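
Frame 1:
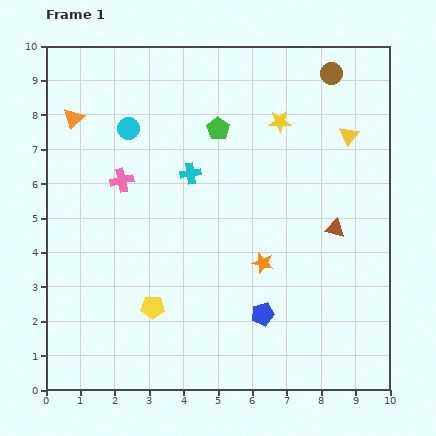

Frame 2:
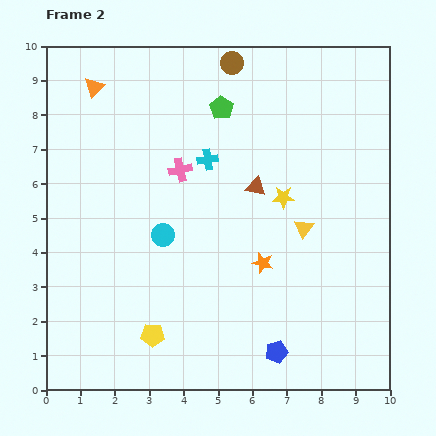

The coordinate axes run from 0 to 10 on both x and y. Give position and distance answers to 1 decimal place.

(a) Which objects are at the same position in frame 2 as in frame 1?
the orange star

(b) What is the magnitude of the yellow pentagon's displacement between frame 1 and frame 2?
0.8

The yellow pentagon moved from (3.1, 2.4) to (3.1, 1.6), a distance of √(0.0² + 0.8²) ≈ 0.8.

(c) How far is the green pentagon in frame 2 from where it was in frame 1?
0.6

The green pentagon moved from (5.0, 7.6) to (5.1, 8.2), a distance of √(0.1² + 0.6²) ≈ 0.6.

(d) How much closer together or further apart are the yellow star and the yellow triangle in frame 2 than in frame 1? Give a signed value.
-0.9

Distance in frame 1: 2.0. Distance in frame 2: 1.1.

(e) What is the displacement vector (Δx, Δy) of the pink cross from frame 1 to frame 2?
(1.7, 0.3)

The pink cross was at (2.2, 6.1) in frame 1 and (3.9, 6.4) in frame 2.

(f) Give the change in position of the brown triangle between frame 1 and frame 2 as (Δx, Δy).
(-2.3, 1.2)

The brown triangle was at (8.4, 4.7) in frame 1 and (6.1, 5.9) in frame 2.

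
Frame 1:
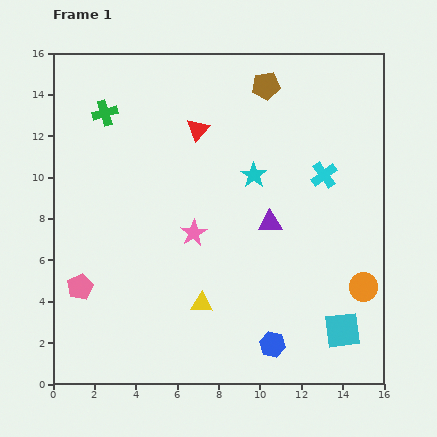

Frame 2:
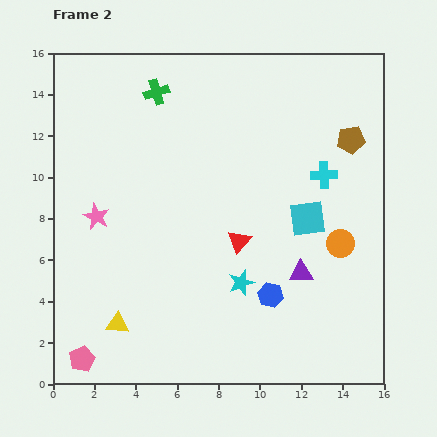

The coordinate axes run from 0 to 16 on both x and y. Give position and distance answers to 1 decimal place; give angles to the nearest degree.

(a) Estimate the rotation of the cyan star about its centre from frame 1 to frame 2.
18° clockwise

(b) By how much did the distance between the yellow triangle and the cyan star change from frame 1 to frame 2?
-0.4

Distance in frame 1: 6.7. Distance in frame 2: 6.3.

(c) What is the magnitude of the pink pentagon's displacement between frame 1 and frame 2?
3.5

The pink pentagon moved from (1.3, 4.7) to (1.4, 1.2), a distance of √(0.1² + 3.5²) ≈ 3.5.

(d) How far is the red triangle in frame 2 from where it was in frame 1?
5.8

The red triangle moved from (7.0, 12.3) to (9.0, 6.9), a distance of √(2.0² + 5.4²) ≈ 5.8.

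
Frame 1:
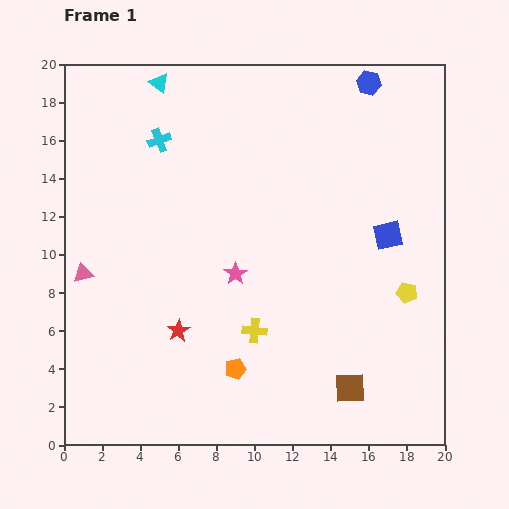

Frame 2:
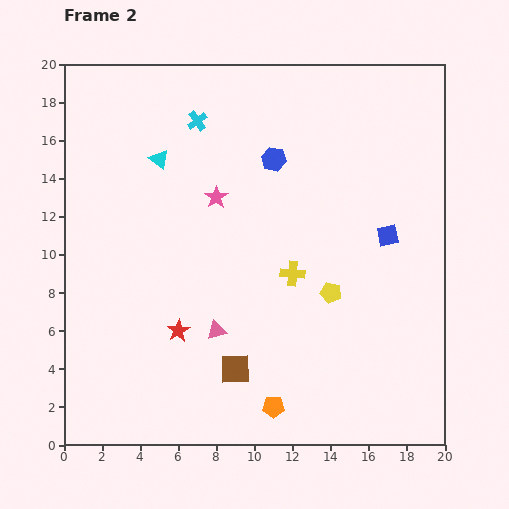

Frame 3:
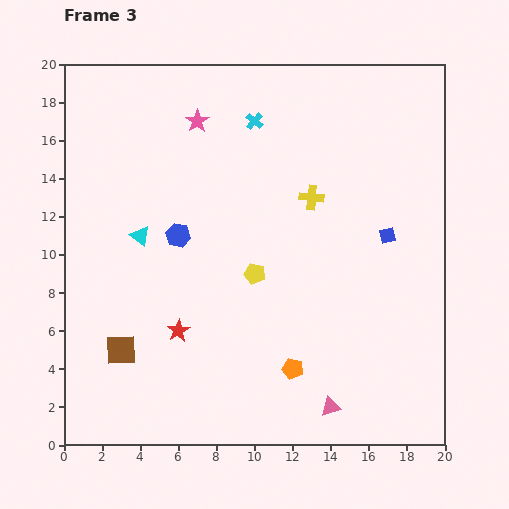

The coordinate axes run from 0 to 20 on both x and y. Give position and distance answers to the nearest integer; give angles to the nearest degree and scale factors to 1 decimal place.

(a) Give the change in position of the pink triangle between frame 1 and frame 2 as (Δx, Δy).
(7, -3)

The pink triangle was at (1, 9) in frame 1 and (8, 6) in frame 2.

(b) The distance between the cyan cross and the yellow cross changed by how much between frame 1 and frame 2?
-2

Distance in frame 1: 11. Distance in frame 2: 9.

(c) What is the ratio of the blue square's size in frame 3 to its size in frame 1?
0.6×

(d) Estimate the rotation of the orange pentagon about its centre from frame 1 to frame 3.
30° clockwise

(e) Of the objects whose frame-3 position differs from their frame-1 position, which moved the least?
the orange pentagon

(moved 3)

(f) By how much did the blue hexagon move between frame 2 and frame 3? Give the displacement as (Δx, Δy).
(-5, -4)

The blue hexagon was at (11, 15) in frame 2 and (6, 11) in frame 3.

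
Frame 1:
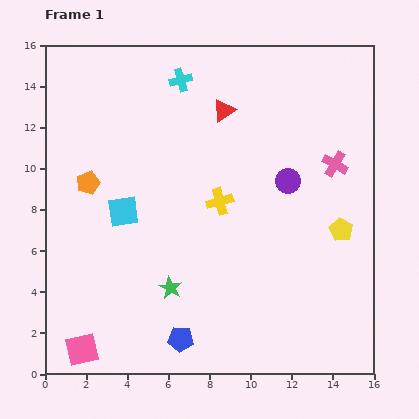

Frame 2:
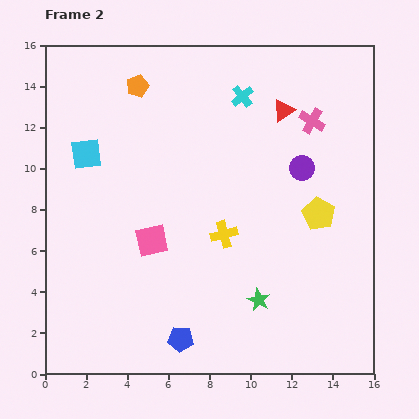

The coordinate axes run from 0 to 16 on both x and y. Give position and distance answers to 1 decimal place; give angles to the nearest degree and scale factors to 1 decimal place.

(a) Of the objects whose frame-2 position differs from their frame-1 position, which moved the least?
the purple circle

(moved 0.9)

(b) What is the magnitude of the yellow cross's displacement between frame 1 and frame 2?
1.6

The yellow cross moved from (8.5, 8.4) to (8.7, 6.8), a distance of √(0.2² + 1.6²) ≈ 1.6.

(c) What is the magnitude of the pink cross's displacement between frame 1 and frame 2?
2.4

The pink cross moved from (14.1, 10.2) to (13.0, 12.3), a distance of √(1.1² + 2.1²) ≈ 2.4.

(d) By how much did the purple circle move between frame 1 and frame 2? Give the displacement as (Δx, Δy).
(0.7, 0.6)

The purple circle was at (11.8, 9.4) in frame 1 and (12.5, 10.0) in frame 2.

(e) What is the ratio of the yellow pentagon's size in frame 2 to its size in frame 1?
1.4×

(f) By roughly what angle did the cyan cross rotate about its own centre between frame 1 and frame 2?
23° counter-clockwise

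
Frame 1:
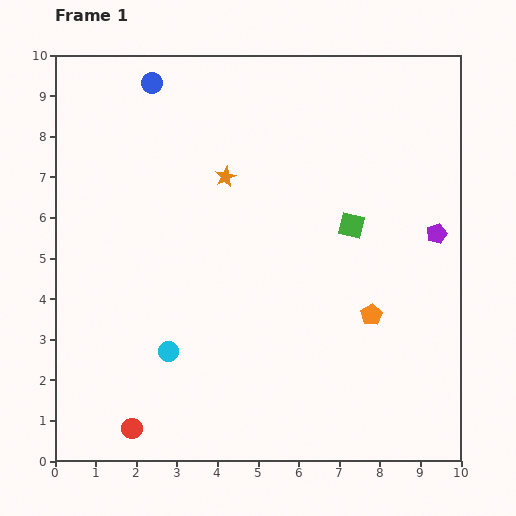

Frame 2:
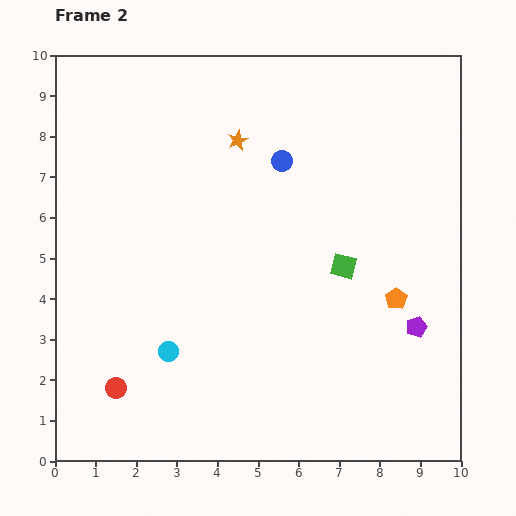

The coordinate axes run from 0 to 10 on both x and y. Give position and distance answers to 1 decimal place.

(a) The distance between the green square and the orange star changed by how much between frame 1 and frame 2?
+0.7

Distance in frame 1: 3.3. Distance in frame 2: 4.0.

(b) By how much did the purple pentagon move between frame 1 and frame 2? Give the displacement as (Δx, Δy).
(-0.5, -2.3)

The purple pentagon was at (9.4, 5.6) in frame 1 and (8.9, 3.3) in frame 2.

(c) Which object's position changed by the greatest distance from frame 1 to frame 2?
the blue circle

(moved 3.7; next 2.4)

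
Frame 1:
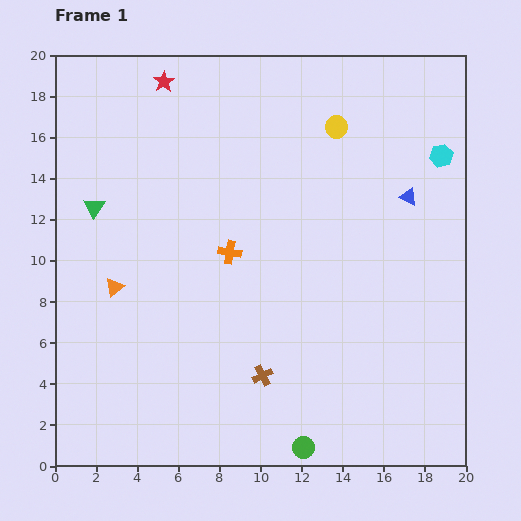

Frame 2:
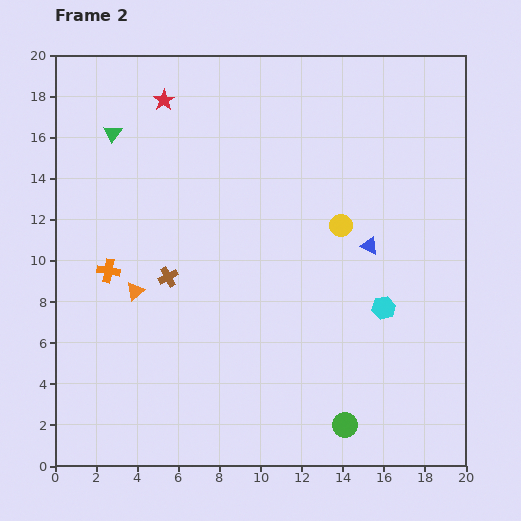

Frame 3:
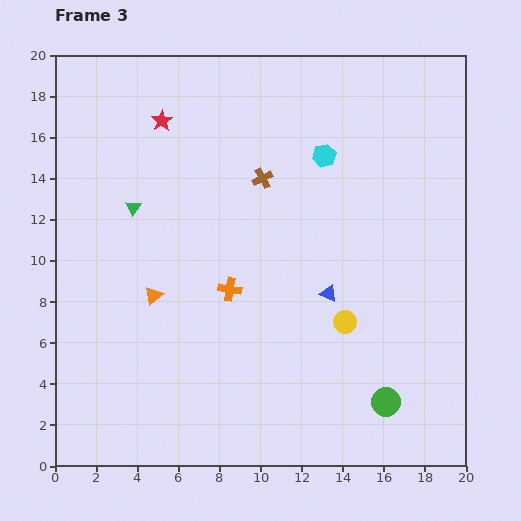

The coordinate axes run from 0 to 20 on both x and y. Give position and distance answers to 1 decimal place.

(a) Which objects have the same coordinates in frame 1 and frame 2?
none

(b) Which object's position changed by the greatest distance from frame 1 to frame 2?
the cyan hexagon

(moved 7.9; next 6.6)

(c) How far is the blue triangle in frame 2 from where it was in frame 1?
3.1

The blue triangle moved from (17.2, 13.1) to (15.3, 10.7), a distance of √(1.9² + 2.4²) ≈ 3.1.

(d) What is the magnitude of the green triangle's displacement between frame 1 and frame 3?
1.9

The green triangle moved from (1.9, 12.6) to (3.8, 12.6), a distance of √(1.9² + 0.0²) ≈ 1.9.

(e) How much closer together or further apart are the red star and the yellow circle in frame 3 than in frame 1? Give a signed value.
+4.5

Distance in frame 1: 8.7. Distance in frame 3: 13.2.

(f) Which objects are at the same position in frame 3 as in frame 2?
none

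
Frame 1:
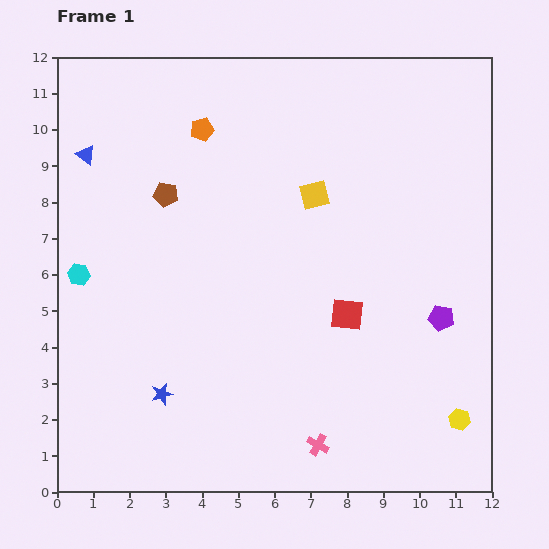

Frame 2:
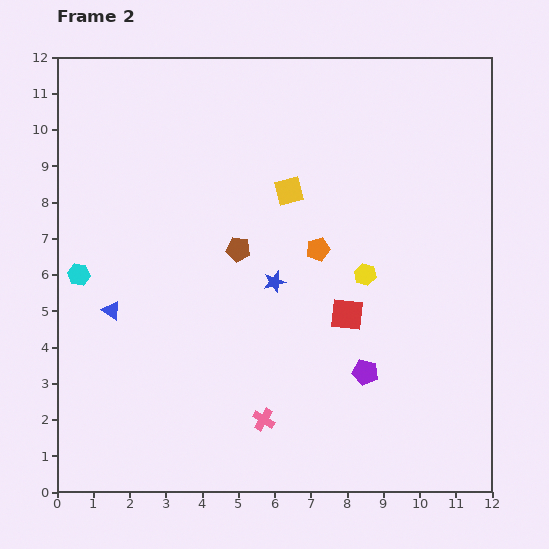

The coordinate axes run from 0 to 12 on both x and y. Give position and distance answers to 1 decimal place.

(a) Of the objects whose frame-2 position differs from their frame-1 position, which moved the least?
the yellow square

(moved 0.7)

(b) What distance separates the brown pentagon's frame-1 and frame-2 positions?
2.5

The brown pentagon moved from (3.0, 8.2) to (5.0, 6.7), a distance of √(2.0² + 1.5²) ≈ 2.5.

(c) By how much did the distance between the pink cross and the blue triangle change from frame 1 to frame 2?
-5.0

Distance in frame 1: 10.2. Distance in frame 2: 5.2.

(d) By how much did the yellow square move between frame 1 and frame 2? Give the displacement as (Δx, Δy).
(-0.7, 0.1)

The yellow square was at (7.1, 8.2) in frame 1 and (6.4, 8.3) in frame 2.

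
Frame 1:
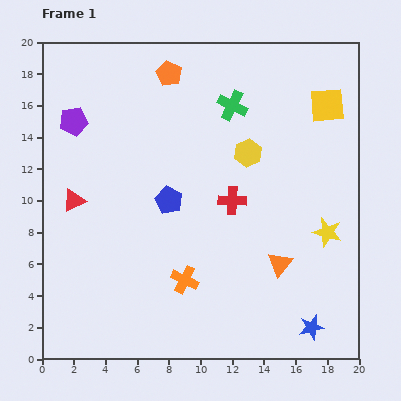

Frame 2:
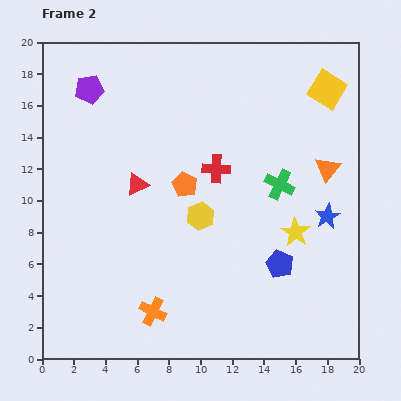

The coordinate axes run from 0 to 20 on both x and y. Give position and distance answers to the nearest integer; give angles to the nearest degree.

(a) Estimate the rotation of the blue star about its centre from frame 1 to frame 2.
16° counter-clockwise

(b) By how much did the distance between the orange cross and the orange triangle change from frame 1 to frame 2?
+8

Distance in frame 1: 6. Distance in frame 2: 14.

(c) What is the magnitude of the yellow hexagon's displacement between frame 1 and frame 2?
5

The yellow hexagon moved from (13, 13) to (10, 9), a distance of √(3² + 4²) ≈ 5.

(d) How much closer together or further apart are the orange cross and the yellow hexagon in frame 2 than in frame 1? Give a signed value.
-2

Distance in frame 1: 9. Distance in frame 2: 7.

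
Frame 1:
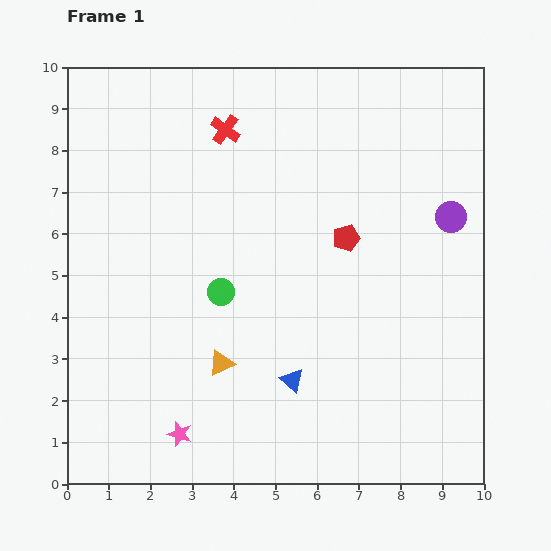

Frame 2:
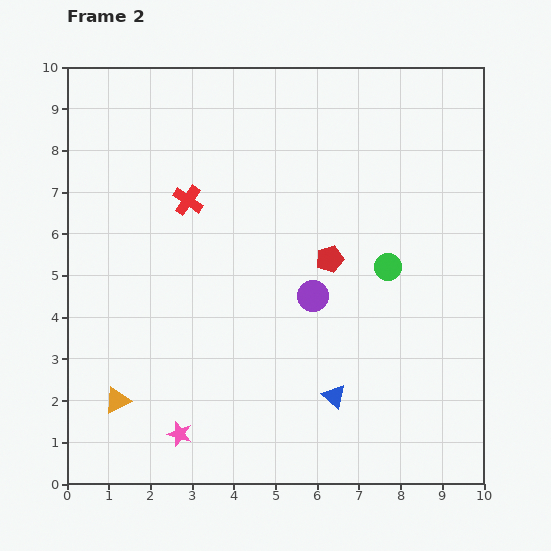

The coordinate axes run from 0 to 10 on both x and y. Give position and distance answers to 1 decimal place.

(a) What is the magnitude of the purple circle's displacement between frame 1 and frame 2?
3.8

The purple circle moved from (9.2, 6.4) to (5.9, 4.5), a distance of √(3.3² + 1.9²) ≈ 3.8.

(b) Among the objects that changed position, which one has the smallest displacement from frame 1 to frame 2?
the red pentagon

(moved 0.6)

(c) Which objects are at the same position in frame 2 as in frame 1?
the pink star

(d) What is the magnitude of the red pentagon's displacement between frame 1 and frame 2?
0.6

The red pentagon moved from (6.7, 5.9) to (6.3, 5.4), a distance of √(0.4² + 0.5²) ≈ 0.6.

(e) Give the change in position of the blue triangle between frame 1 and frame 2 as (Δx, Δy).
(1.0, -0.4)

The blue triangle was at (5.4, 2.5) in frame 1 and (6.4, 2.1) in frame 2.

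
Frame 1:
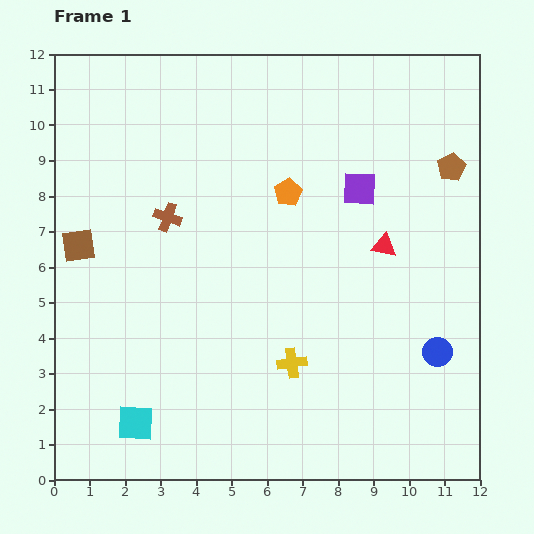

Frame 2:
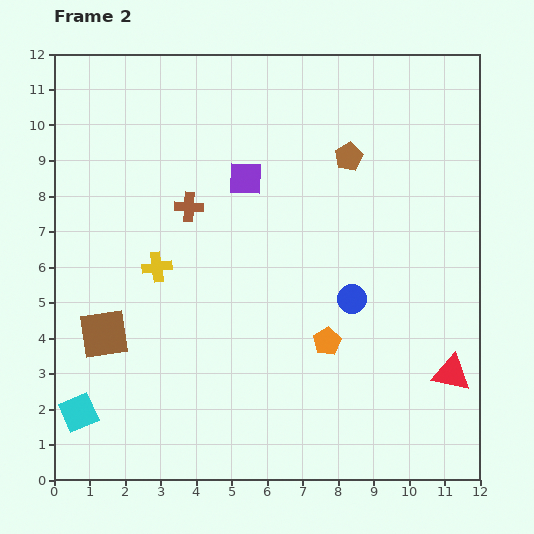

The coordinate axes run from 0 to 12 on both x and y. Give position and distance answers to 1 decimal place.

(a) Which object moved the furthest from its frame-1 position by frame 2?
the yellow cross

(moved 4.7; next 4.3)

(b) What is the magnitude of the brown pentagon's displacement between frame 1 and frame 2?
2.9

The brown pentagon moved from (11.2, 8.8) to (8.3, 9.1), a distance of √(2.9² + 0.3²) ≈ 2.9.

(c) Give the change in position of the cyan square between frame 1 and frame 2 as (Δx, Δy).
(-1.6, 0.3)

The cyan square was at (2.3, 1.6) in frame 1 and (0.7, 1.9) in frame 2.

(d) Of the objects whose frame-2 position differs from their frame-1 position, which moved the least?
the brown cross

(moved 0.7)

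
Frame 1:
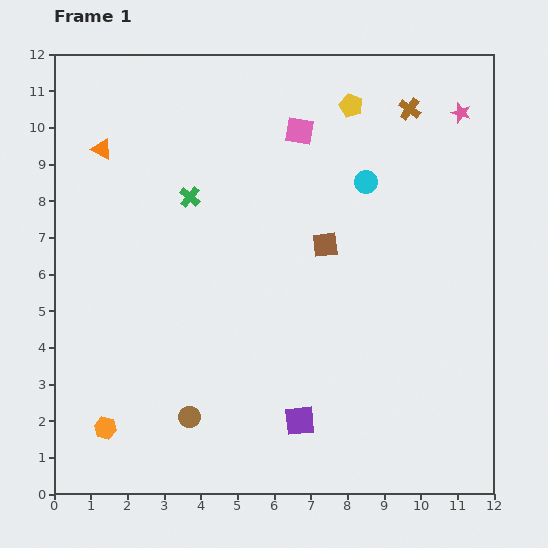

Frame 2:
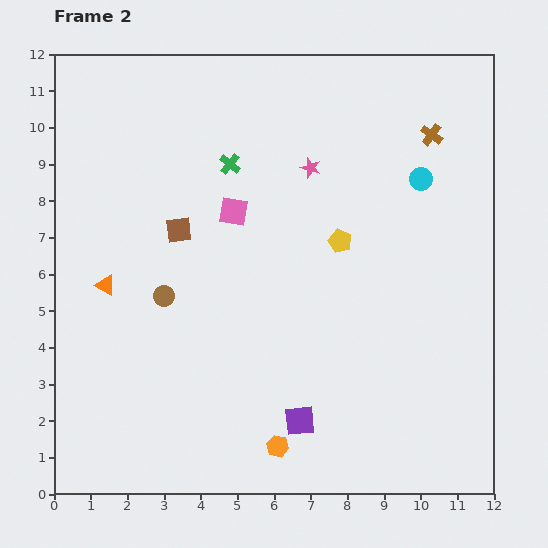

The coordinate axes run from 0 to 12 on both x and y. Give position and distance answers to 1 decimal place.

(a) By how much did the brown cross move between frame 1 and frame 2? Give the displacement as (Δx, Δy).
(0.6, -0.7)

The brown cross was at (9.7, 10.5) in frame 1 and (10.3, 9.8) in frame 2.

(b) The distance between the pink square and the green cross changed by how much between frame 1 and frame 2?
-2.2

Distance in frame 1: 3.5. Distance in frame 2: 1.3.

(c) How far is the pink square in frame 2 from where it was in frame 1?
2.8

The pink square moved from (6.7, 9.9) to (4.9, 7.7), a distance of √(1.8² + 2.2²) ≈ 2.8.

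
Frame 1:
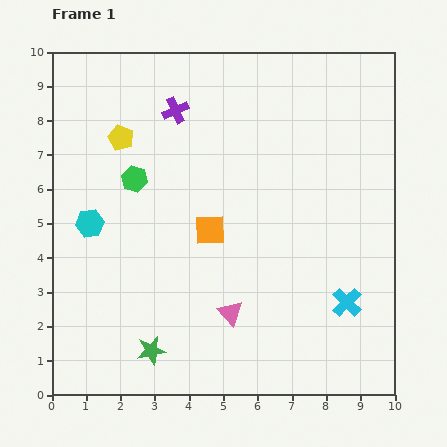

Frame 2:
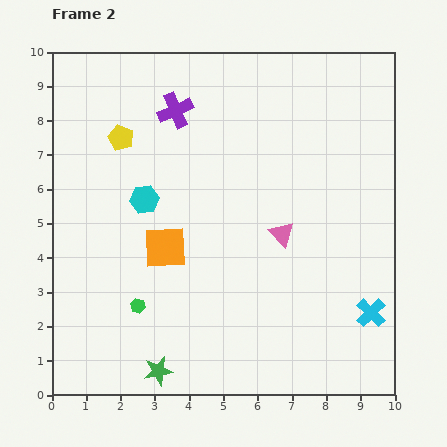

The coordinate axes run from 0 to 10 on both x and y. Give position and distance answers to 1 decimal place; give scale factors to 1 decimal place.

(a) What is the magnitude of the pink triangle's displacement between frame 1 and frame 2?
2.7

The pink triangle moved from (5.2, 2.4) to (6.7, 4.7), a distance of √(1.5² + 2.3²) ≈ 2.7.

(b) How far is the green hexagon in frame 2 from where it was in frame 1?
3.7

The green hexagon moved from (2.4, 6.3) to (2.5, 2.6), a distance of √(0.1² + 3.7²) ≈ 3.7.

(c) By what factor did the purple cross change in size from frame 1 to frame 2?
1.4×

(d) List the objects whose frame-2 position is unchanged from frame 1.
the yellow pentagon, the purple cross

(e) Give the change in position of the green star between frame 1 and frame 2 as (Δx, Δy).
(0.2, -0.6)

The green star was at (2.9, 1.3) in frame 1 and (3.1, 0.7) in frame 2.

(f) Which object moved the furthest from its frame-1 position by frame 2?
the green hexagon

(moved 3.7; next 2.7)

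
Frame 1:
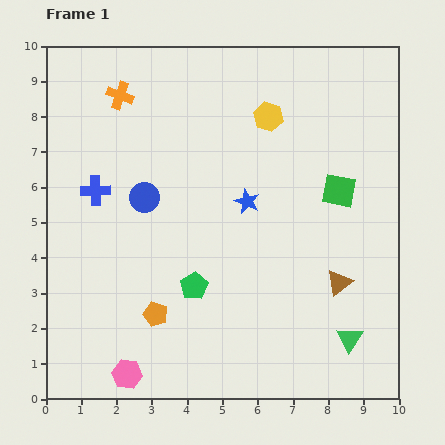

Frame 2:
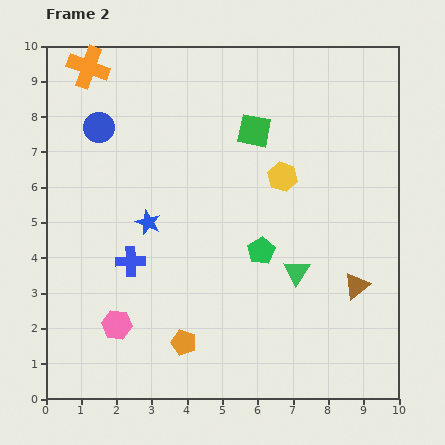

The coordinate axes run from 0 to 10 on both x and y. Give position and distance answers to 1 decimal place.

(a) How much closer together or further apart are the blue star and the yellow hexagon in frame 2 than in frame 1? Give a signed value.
+1.5

Distance in frame 1: 2.5. Distance in frame 2: 4.0.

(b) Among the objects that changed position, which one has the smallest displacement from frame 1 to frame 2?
the brown triangle

(moved 0.5)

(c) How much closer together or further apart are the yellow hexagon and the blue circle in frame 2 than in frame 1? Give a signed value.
+1.2

Distance in frame 1: 4.2. Distance in frame 2: 5.4.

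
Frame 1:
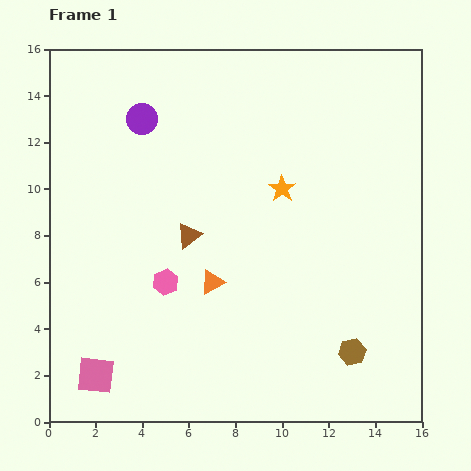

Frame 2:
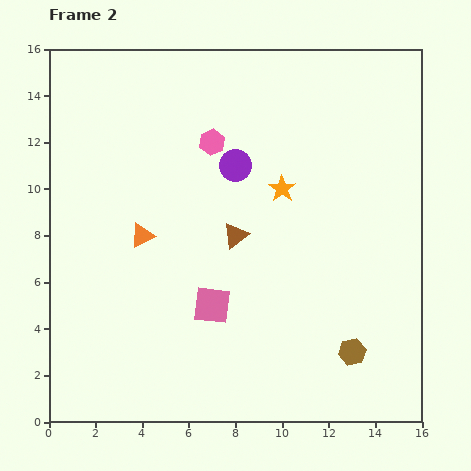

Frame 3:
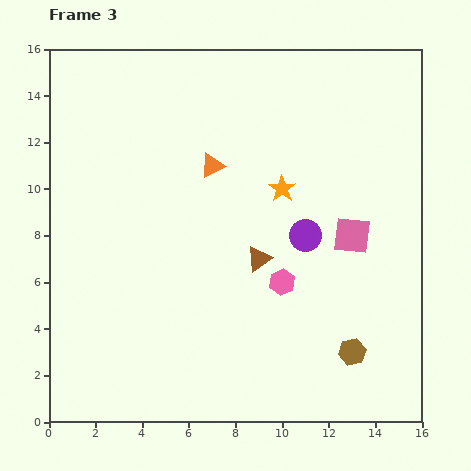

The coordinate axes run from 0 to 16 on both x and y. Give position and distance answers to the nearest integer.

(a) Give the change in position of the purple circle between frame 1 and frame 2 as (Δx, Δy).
(4, -2)

The purple circle was at (4, 13) in frame 1 and (8, 11) in frame 2.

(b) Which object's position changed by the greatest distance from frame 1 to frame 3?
the pink square

(moved 13; next 9)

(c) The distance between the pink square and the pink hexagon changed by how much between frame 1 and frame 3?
-1

Distance in frame 1: 5. Distance in frame 3: 4.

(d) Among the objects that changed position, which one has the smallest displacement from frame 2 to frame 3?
the brown triangle

(moved 1)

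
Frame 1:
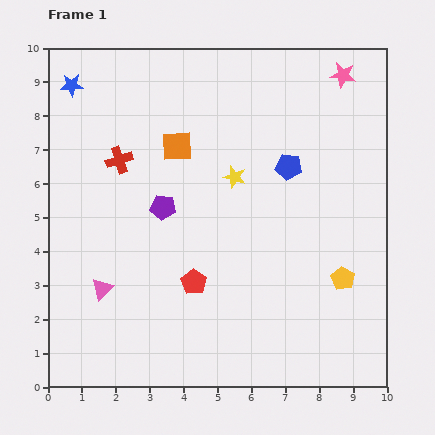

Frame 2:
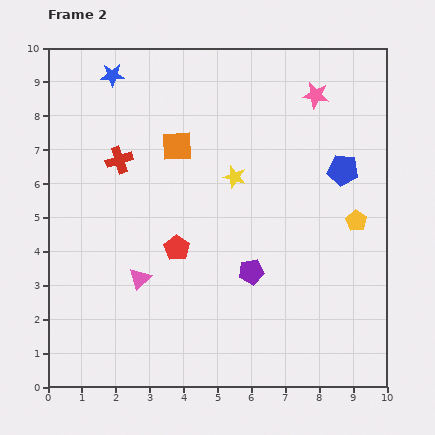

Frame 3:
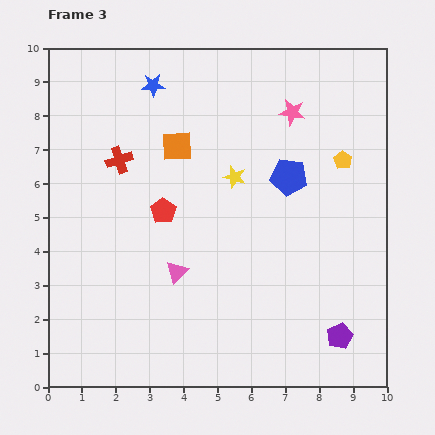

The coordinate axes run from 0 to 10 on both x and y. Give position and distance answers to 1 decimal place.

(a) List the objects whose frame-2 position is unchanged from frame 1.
the yellow star, the orange square, the red cross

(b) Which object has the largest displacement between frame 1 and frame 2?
the purple pentagon

(moved 3.2; next 1.7)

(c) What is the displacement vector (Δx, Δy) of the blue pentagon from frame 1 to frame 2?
(1.6, -0.1)

The blue pentagon was at (7.1, 6.5) in frame 1 and (8.7, 6.4) in frame 2.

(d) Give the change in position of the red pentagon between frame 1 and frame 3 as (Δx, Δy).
(-0.9, 2.1)

The red pentagon was at (4.3, 3.1) in frame 1 and (3.4, 5.2) in frame 3.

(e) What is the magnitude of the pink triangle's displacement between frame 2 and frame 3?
1.1

The pink triangle moved from (2.7, 3.2) to (3.8, 3.4), a distance of √(1.1² + 0.2²) ≈ 1.1.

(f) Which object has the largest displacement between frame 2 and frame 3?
the purple pentagon

(moved 3.2; next 1.8)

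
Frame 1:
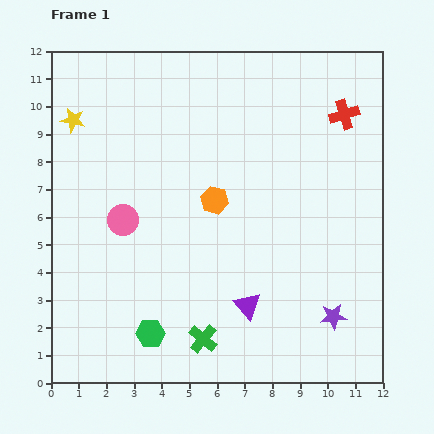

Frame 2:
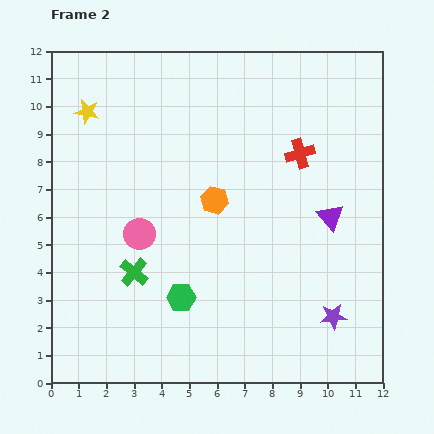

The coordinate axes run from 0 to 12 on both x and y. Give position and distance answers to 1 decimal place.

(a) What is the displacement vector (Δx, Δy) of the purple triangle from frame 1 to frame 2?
(3.0, 3.2)

The purple triangle was at (7.1, 2.8) in frame 1 and (10.1, 6.0) in frame 2.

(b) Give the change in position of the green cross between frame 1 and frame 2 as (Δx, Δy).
(-2.5, 2.4)

The green cross was at (5.5, 1.6) in frame 1 and (3.0, 4.0) in frame 2.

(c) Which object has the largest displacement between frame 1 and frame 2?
the purple triangle

(moved 4.4; next 3.5)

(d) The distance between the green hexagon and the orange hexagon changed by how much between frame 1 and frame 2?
-1.6

Distance in frame 1: 5.3. Distance in frame 2: 3.7.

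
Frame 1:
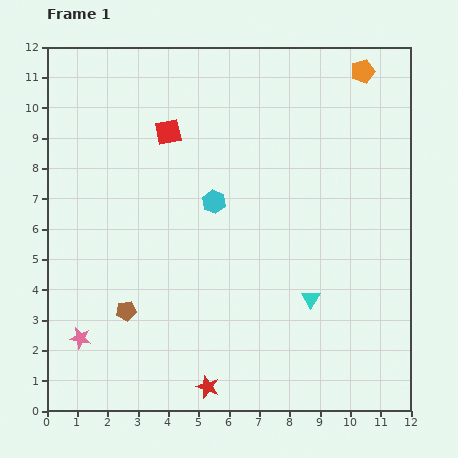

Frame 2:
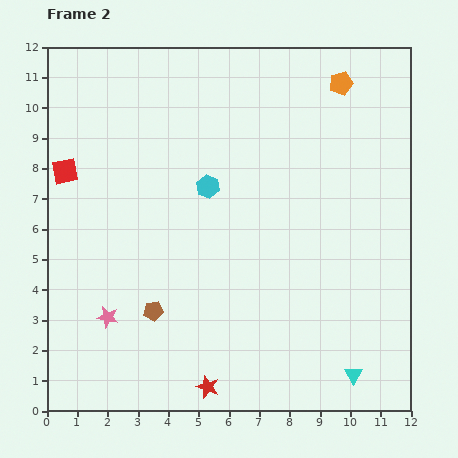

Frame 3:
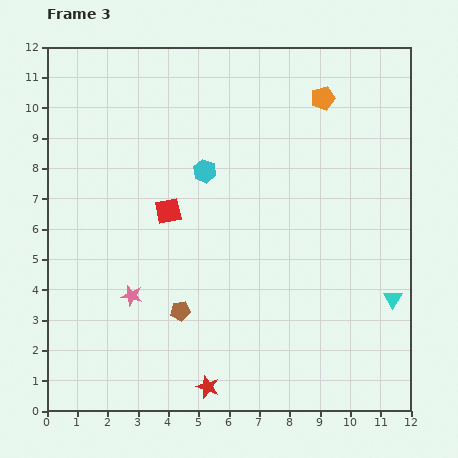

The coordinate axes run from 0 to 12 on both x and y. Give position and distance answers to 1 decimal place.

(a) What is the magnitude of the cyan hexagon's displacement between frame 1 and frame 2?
0.5

The cyan hexagon moved from (5.5, 6.9) to (5.3, 7.4), a distance of √(0.2² + 0.5²) ≈ 0.5.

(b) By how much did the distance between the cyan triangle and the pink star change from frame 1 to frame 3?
+0.9

Distance in frame 1: 7.7. Distance in frame 3: 8.6.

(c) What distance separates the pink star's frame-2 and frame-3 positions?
1.1

The pink star moved from (2.0, 3.1) to (2.8, 3.8), a distance of √(0.8² + 0.7²) ≈ 1.1.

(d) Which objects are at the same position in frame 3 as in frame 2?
the red star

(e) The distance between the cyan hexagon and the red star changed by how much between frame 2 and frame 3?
+0.5

Distance in frame 2: 6.6. Distance in frame 3: 7.1.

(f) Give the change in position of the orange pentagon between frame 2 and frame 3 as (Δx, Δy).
(-0.6, -0.5)

The orange pentagon was at (9.7, 10.8) in frame 2 and (9.1, 10.3) in frame 3.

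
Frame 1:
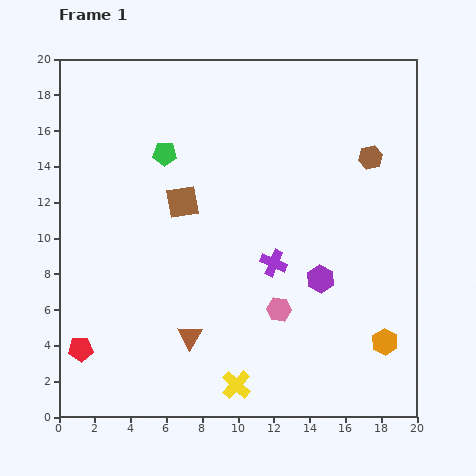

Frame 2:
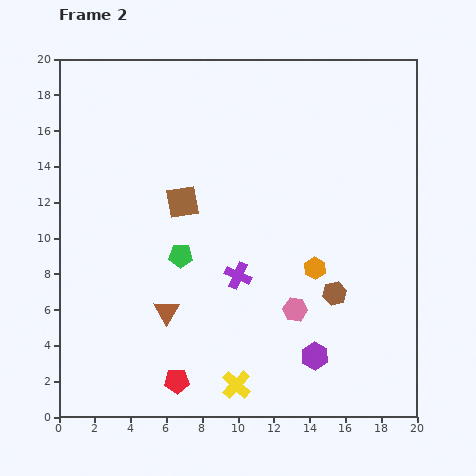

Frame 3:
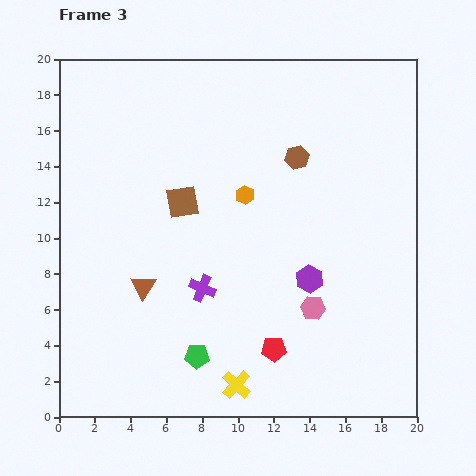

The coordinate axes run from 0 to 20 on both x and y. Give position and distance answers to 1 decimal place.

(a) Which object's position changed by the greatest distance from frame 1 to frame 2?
the brown hexagon

(moved 7.9; next 5.8)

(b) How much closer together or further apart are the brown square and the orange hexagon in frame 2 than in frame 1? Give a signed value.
-5.4

Distance in frame 1: 13.7. Distance in frame 2: 8.3.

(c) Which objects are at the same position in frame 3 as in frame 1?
the yellow cross, the brown square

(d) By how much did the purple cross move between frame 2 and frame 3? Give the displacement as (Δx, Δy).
(-2.0, -0.7)

The purple cross was at (10.0, 7.9) in frame 2 and (8.0, 7.2) in frame 3.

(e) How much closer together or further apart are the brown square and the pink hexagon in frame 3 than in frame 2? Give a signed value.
+0.7

Distance in frame 2: 8.7. Distance in frame 3: 9.4.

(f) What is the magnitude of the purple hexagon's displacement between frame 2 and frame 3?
4.3

The purple hexagon moved from (14.3, 3.4) to (14.0, 7.7), a distance of √(0.3² + 4.3²) ≈ 4.3.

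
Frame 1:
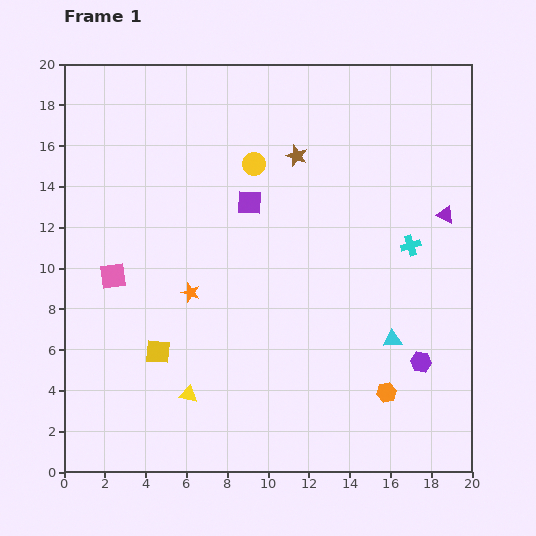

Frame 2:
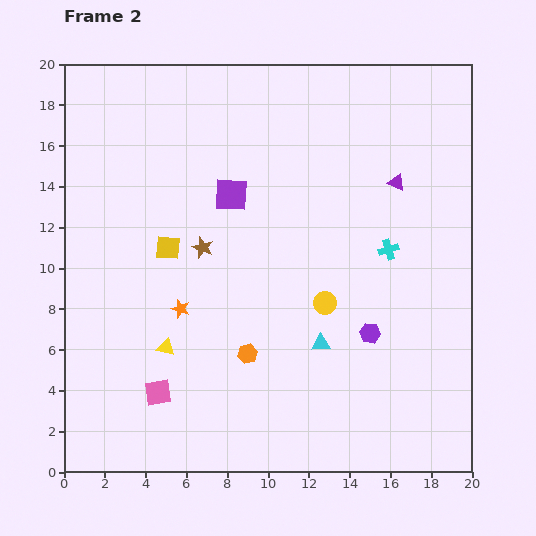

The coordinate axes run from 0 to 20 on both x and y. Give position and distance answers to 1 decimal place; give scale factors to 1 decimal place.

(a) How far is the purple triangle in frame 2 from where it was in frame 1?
2.9

The purple triangle moved from (18.7, 12.6) to (16.3, 14.2), a distance of √(2.4² + 1.6²) ≈ 2.9.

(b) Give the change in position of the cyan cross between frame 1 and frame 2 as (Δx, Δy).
(-1.1, -0.2)

The cyan cross was at (17.0, 11.1) in frame 1 and (15.9, 10.9) in frame 2.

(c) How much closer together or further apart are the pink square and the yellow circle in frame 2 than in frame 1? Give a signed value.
+0.5

Distance in frame 1: 8.8. Distance in frame 2: 9.3.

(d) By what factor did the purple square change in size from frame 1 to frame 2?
1.3×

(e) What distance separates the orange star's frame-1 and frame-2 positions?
0.9

The orange star moved from (6.2, 8.8) to (5.7, 8.0), a distance of √(0.5² + 0.8²) ≈ 0.9.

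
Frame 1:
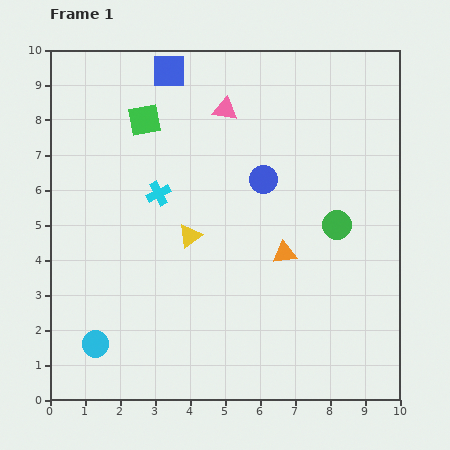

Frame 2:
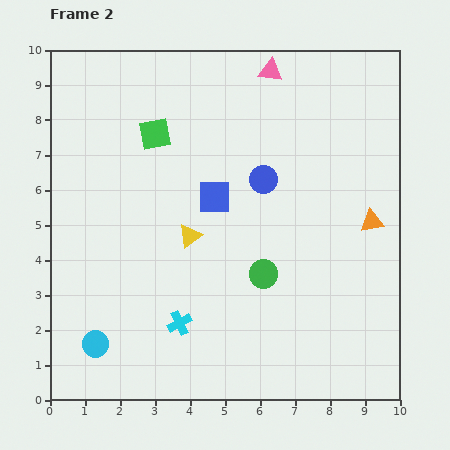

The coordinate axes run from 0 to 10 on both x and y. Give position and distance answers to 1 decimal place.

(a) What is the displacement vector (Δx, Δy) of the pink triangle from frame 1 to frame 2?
(1.3, 1.1)

The pink triangle was at (5.0, 8.3) in frame 1 and (6.3, 9.4) in frame 2.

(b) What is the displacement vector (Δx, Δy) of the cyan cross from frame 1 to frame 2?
(0.6, -3.7)

The cyan cross was at (3.1, 5.9) in frame 1 and (3.7, 2.2) in frame 2.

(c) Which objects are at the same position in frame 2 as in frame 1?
the yellow triangle, the blue circle, the cyan circle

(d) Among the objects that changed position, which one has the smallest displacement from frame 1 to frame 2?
the green square

(moved 0.5)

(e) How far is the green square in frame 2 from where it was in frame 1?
0.5

The green square moved from (2.7, 8.0) to (3.0, 7.6), a distance of √(0.3² + 0.4²) ≈ 0.5.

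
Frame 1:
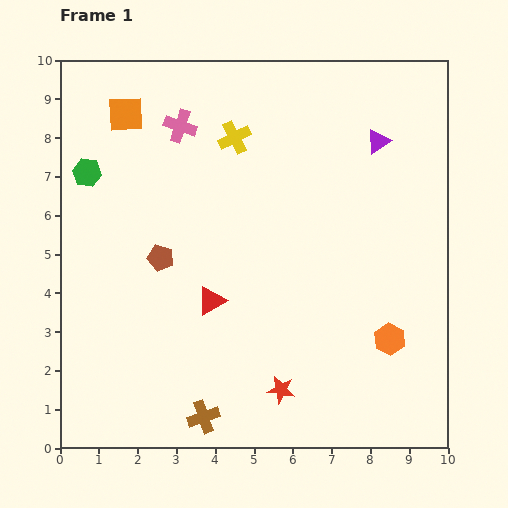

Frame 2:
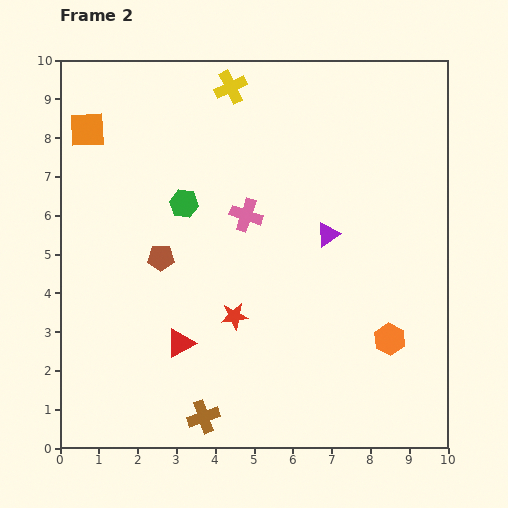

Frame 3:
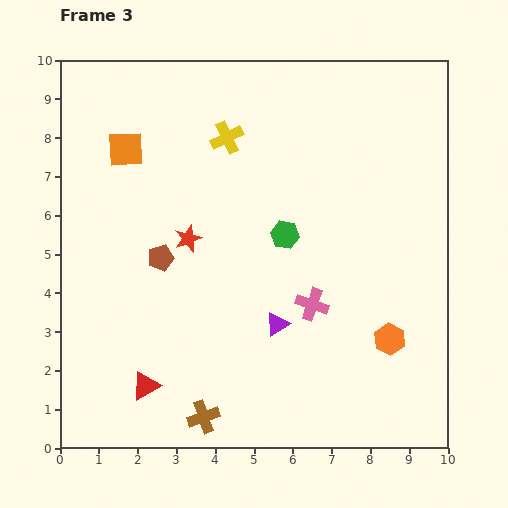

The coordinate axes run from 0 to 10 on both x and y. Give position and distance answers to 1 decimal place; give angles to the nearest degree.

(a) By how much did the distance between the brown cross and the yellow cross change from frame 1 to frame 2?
+1.3

Distance in frame 1: 7.2. Distance in frame 2: 8.5.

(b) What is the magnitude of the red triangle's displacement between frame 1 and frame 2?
1.4

The red triangle moved from (3.9, 3.8) to (3.1, 2.7), a distance of √(0.8² + 1.1²) ≈ 1.4.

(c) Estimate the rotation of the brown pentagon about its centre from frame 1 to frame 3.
30° counter-clockwise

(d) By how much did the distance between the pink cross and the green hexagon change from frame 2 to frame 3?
+0.3

Distance in frame 2: 1.6. Distance in frame 3: 1.9.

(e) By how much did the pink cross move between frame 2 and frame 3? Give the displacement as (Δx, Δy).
(1.7, -2.3)

The pink cross was at (4.8, 6.0) in frame 2 and (6.5, 3.7) in frame 3.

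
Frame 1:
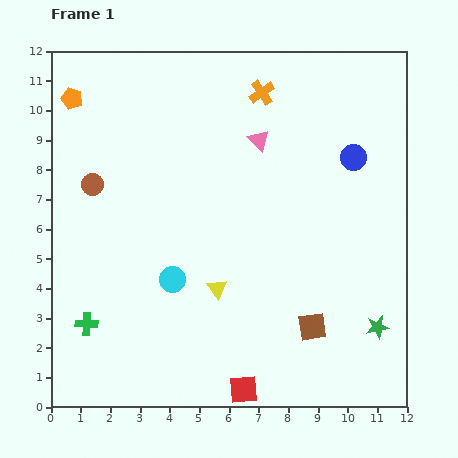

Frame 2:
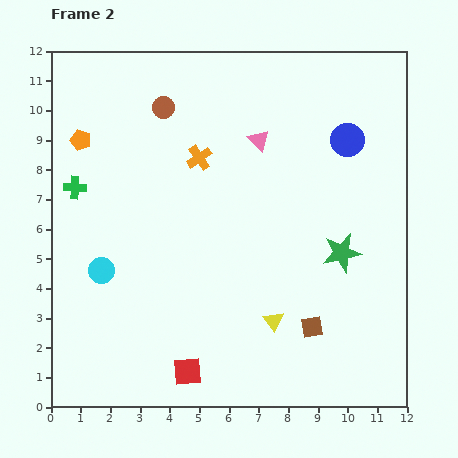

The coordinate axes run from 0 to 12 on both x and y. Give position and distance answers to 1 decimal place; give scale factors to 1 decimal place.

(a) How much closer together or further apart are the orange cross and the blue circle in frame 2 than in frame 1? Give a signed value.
+1.2

Distance in frame 1: 3.8. Distance in frame 2: 5.0.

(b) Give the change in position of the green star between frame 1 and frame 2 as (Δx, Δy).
(-1.2, 2.5)

The green star was at (11.0, 2.7) in frame 1 and (9.8, 5.2) in frame 2.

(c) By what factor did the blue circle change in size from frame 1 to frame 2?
1.3×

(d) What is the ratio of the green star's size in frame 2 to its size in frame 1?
1.7×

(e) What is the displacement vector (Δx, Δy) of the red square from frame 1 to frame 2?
(-1.9, 0.6)

The red square was at (6.5, 0.6) in frame 1 and (4.6, 1.2) in frame 2.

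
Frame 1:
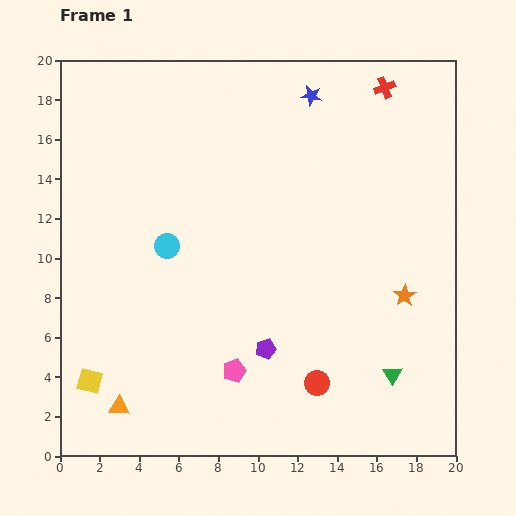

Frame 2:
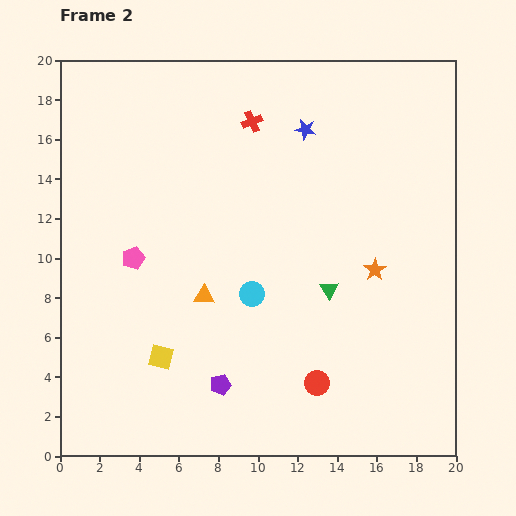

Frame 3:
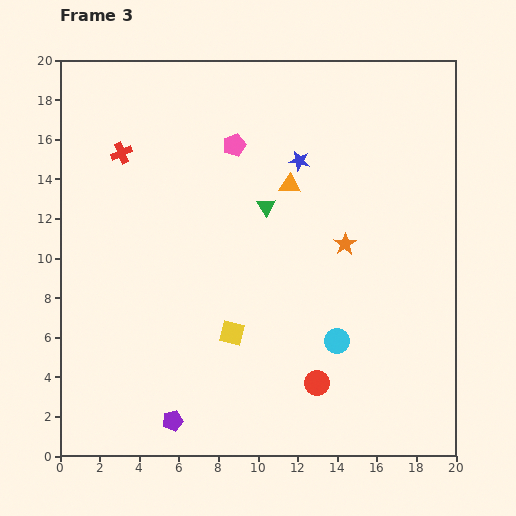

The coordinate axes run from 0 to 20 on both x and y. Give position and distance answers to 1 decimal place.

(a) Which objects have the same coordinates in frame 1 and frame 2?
the red circle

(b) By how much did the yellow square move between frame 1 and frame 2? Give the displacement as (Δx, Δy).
(3.6, 1.2)

The yellow square was at (1.5, 3.8) in frame 1 and (5.1, 5.0) in frame 2.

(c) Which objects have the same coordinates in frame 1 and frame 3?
the red circle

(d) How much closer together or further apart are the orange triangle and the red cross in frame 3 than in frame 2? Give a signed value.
-0.5

Distance in frame 2: 9.1. Distance in frame 3: 8.6.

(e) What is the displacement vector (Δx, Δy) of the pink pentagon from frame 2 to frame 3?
(5.1, 5.7)

The pink pentagon was at (3.7, 10.0) in frame 2 and (8.8, 15.7) in frame 3.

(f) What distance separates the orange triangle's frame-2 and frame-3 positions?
7.1

The orange triangle moved from (7.3, 8.1) to (11.6, 13.7), a distance of √(4.3² + 5.6²) ≈ 7.1.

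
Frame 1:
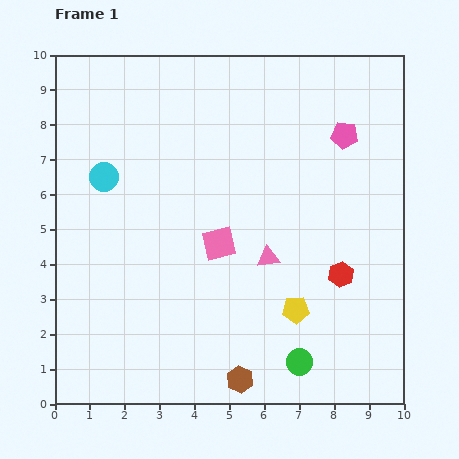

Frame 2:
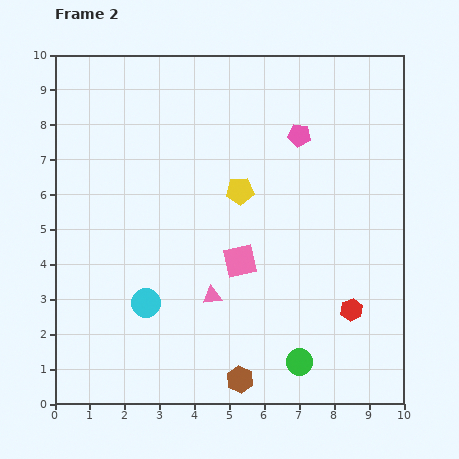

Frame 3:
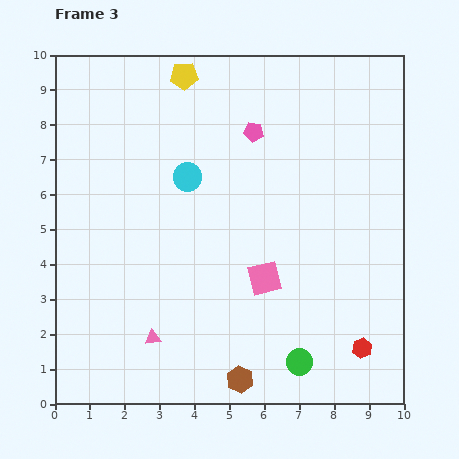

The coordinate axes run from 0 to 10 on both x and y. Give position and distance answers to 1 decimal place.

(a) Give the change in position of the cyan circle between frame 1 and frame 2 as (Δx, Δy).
(1.2, -3.6)

The cyan circle was at (1.4, 6.5) in frame 1 and (2.6, 2.9) in frame 2.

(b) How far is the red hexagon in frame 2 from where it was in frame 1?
1.0

The red hexagon moved from (8.2, 3.7) to (8.5, 2.7), a distance of √(0.3² + 1.0²) ≈ 1.0.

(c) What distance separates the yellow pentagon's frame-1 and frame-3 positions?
7.4

The yellow pentagon moved from (6.9, 2.7) to (3.7, 9.4), a distance of √(3.2² + 6.7²) ≈ 7.4.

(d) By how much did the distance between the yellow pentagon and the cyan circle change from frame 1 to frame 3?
-3.8

Distance in frame 1: 6.7. Distance in frame 3: 2.9.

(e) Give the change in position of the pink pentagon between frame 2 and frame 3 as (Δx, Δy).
(-1.3, 0.1)

The pink pentagon was at (7.0, 7.7) in frame 2 and (5.7, 7.8) in frame 3.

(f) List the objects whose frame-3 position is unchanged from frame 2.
the brown hexagon, the green circle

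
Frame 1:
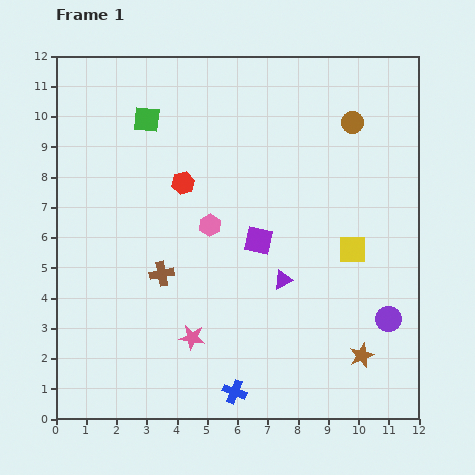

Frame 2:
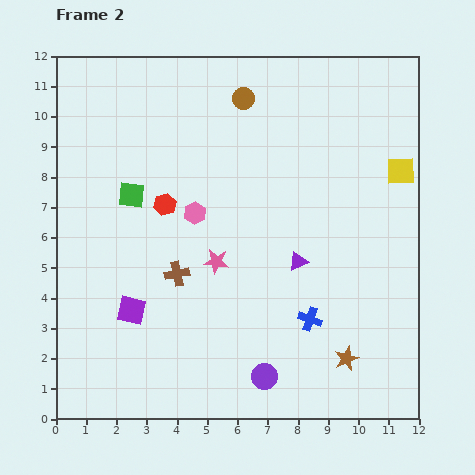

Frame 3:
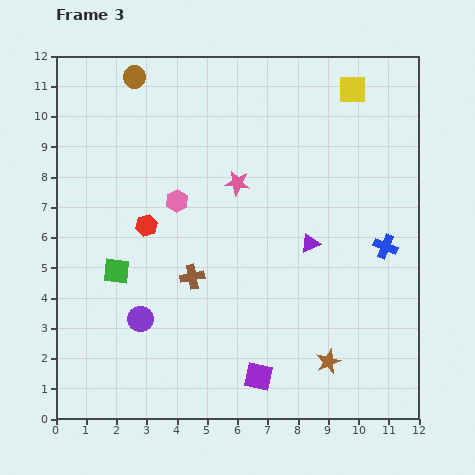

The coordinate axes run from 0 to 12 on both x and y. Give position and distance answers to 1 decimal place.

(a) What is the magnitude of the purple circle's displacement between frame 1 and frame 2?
4.5

The purple circle moved from (11.0, 3.3) to (6.9, 1.4), a distance of √(4.1² + 1.9²) ≈ 4.5.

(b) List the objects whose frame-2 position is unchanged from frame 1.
none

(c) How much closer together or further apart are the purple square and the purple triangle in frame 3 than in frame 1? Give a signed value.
+3.2

Distance in frame 1: 1.5. Distance in frame 3: 4.7.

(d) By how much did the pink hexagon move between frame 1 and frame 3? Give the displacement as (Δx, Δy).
(-1.1, 0.8)

The pink hexagon was at (5.1, 6.4) in frame 1 and (4.0, 7.2) in frame 3.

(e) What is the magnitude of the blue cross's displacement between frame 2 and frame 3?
3.5

The blue cross moved from (8.4, 3.3) to (10.9, 5.7), a distance of √(2.5² + 2.4²) ≈ 3.5.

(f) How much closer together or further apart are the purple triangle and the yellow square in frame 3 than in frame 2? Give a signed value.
+0.8

Distance in frame 2: 4.5. Distance in frame 3: 5.3.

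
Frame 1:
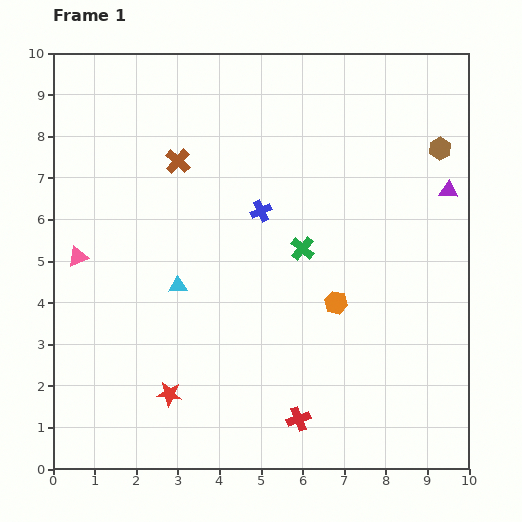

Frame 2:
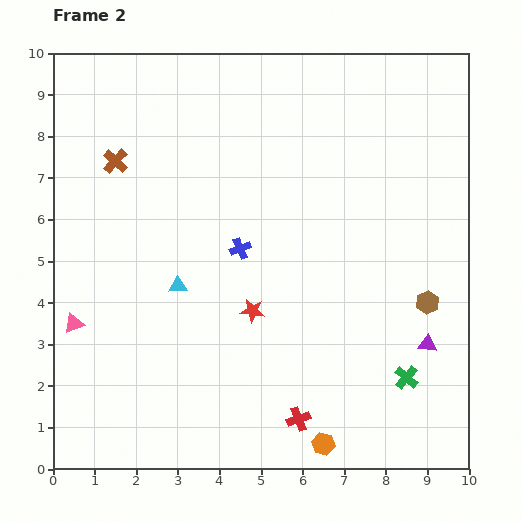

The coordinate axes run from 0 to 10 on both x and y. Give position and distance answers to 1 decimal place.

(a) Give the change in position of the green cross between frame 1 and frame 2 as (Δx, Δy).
(2.5, -3.1)

The green cross was at (6.0, 5.3) in frame 1 and (8.5, 2.2) in frame 2.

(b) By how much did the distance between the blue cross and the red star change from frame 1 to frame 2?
-3.4

Distance in frame 1: 4.9. Distance in frame 2: 1.5.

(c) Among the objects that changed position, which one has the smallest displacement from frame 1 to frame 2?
the blue cross

(moved 1.0)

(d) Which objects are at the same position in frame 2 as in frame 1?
the cyan triangle, the red cross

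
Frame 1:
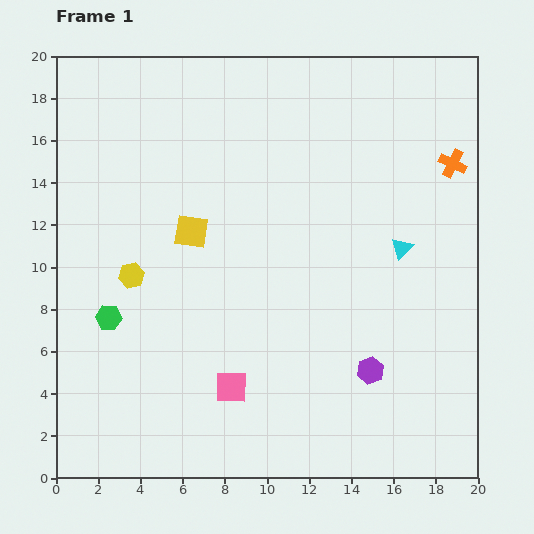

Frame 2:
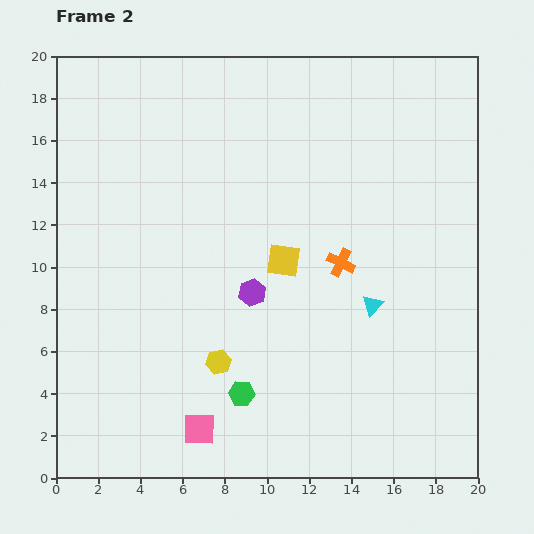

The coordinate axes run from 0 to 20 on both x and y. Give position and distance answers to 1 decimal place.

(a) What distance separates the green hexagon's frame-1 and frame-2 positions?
7.3

The green hexagon moved from (2.5, 7.6) to (8.8, 4.0), a distance of √(6.3² + 3.6²) ≈ 7.3.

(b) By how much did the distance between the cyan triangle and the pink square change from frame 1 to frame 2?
-0.3

Distance in frame 1: 10.4. Distance in frame 2: 10.1.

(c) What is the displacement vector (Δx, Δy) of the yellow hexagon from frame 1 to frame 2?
(4.1, -4.1)

The yellow hexagon was at (3.6, 9.6) in frame 1 and (7.7, 5.5) in frame 2.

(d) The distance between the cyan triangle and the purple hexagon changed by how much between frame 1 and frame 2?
-0.3

Distance in frame 1: 6.0. Distance in frame 2: 5.7.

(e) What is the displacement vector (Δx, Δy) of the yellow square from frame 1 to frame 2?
(4.4, -1.4)

The yellow square was at (6.4, 11.7) in frame 1 and (10.8, 10.3) in frame 2.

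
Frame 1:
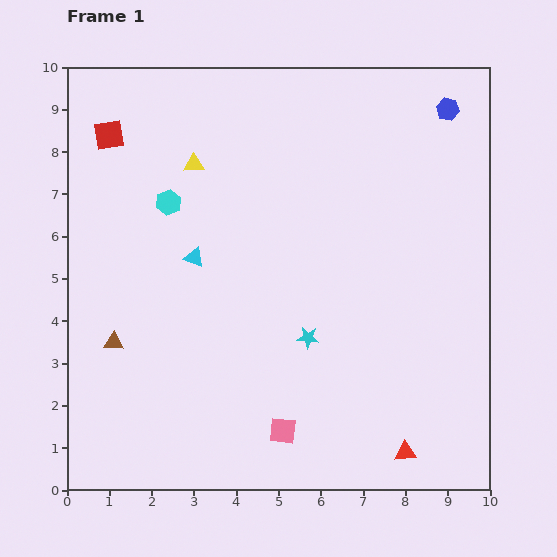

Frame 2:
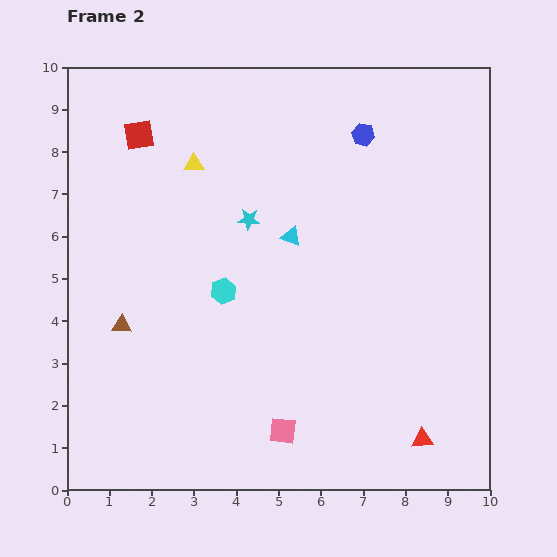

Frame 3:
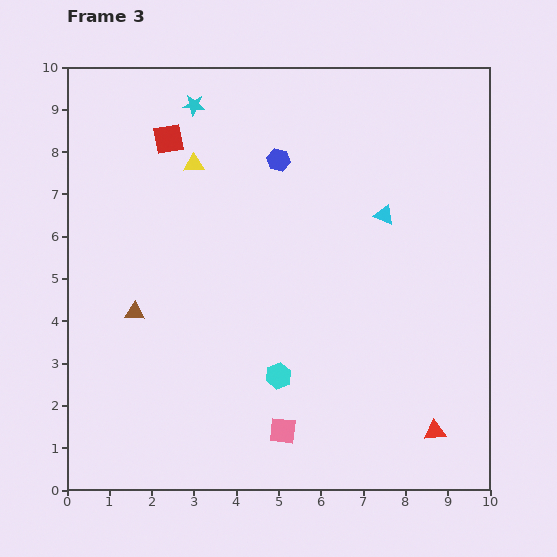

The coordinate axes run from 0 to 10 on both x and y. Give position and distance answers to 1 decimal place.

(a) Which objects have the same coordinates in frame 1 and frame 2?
the yellow triangle, the pink square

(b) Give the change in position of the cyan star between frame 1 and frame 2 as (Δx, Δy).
(-1.4, 2.8)

The cyan star was at (5.7, 3.6) in frame 1 and (4.3, 6.4) in frame 2.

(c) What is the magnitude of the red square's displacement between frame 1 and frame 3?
1.4

The red square moved from (1.0, 8.4) to (2.4, 8.3), a distance of √(1.4² + 0.1²) ≈ 1.4.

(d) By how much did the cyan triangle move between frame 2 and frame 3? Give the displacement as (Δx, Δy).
(2.2, 0.5)

The cyan triangle was at (5.3, 6.0) in frame 2 and (7.5, 6.5) in frame 3.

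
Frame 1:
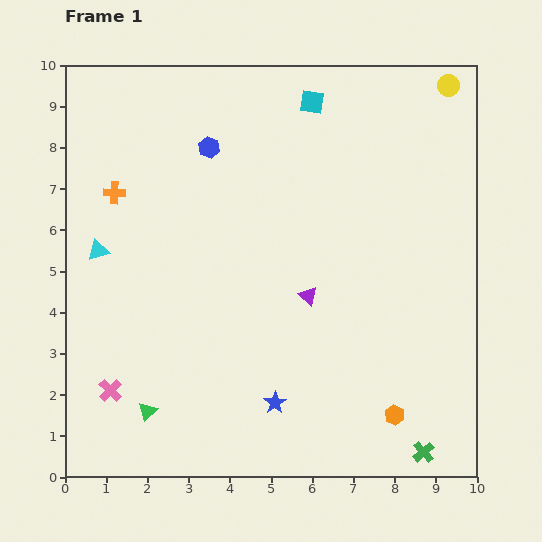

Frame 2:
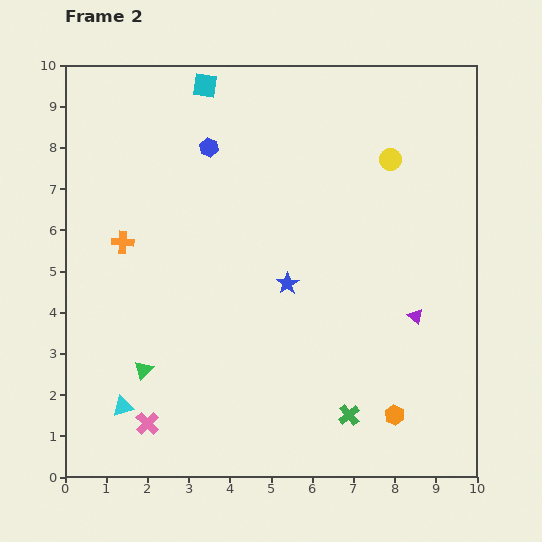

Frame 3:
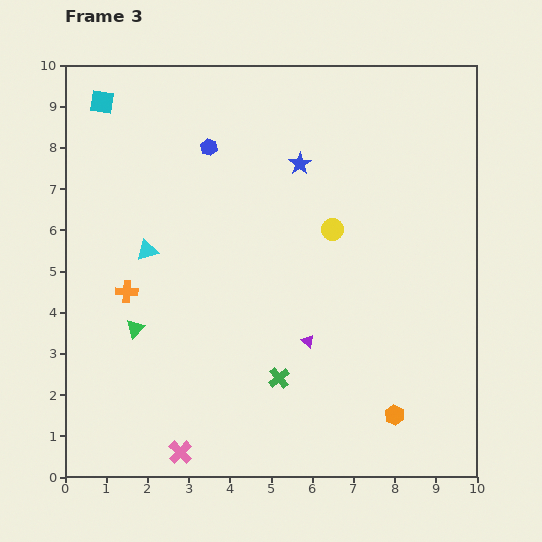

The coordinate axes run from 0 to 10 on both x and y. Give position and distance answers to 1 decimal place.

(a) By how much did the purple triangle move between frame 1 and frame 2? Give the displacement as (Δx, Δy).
(2.6, -0.5)

The purple triangle was at (5.9, 4.4) in frame 1 and (8.5, 3.9) in frame 2.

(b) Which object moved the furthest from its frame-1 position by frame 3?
the blue star

(moved 5.8; next 5.1)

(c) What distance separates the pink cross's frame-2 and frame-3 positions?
1.1

The pink cross moved from (2.0, 1.3) to (2.8, 0.6), a distance of √(0.8² + 0.7²) ≈ 1.1.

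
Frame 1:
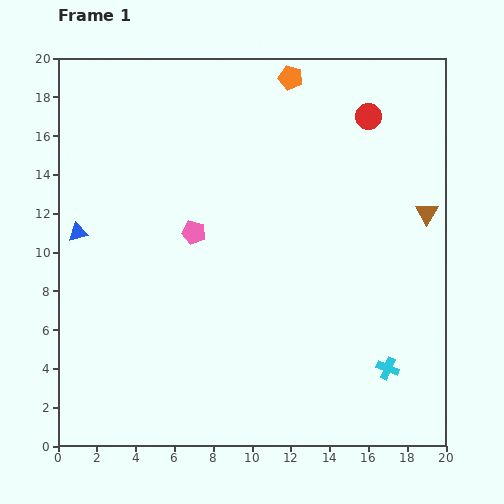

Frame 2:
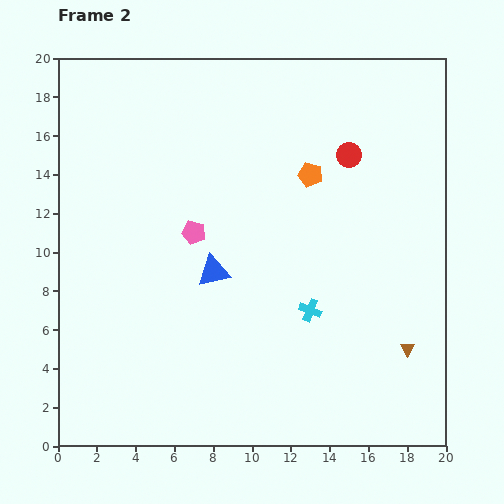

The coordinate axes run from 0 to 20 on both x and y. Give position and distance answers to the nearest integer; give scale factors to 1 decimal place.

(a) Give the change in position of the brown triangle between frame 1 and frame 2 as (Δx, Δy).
(-1, -7)

The brown triangle was at (19, 12) in frame 1 and (18, 5) in frame 2.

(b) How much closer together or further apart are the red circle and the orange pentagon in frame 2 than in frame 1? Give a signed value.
-2

Distance in frame 1: 4. Distance in frame 2: 2.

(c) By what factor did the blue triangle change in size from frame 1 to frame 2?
1.7×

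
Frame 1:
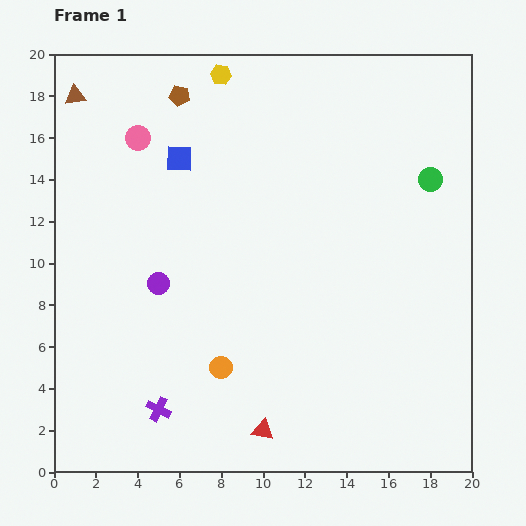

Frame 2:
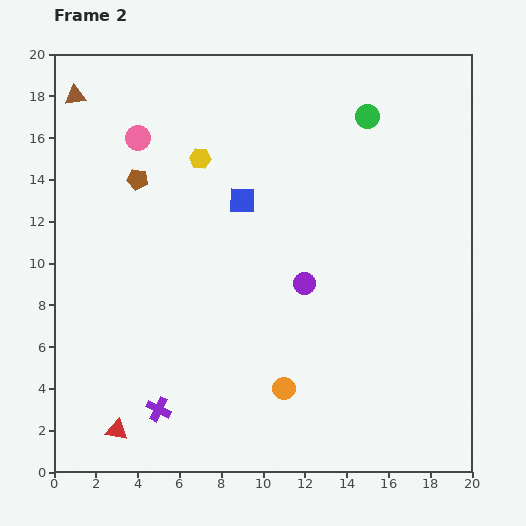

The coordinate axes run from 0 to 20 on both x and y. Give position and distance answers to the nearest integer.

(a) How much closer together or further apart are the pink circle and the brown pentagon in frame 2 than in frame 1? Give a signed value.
-1

Distance in frame 1: 3. Distance in frame 2: 2.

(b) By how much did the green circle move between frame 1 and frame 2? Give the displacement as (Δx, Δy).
(-3, 3)

The green circle was at (18, 14) in frame 1 and (15, 17) in frame 2.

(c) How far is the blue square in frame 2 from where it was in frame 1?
4

The blue square moved from (6, 15) to (9, 13), a distance of √(3² + 2²) ≈ 4.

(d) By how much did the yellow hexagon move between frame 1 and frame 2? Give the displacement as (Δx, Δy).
(-1, -4)

The yellow hexagon was at (8, 19) in frame 1 and (7, 15) in frame 2.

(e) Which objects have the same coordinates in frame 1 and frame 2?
the purple cross, the brown triangle, the pink circle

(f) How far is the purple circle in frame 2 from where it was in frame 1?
7

The purple circle moved from (5, 9) to (12, 9), a distance of √(7² + 0²) ≈ 7.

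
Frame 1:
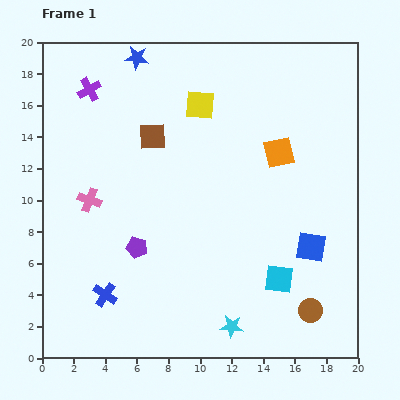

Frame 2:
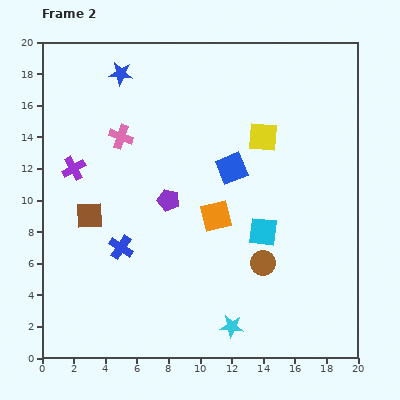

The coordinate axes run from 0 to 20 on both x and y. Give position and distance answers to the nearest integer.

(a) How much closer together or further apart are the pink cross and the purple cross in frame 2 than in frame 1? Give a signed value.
-3

Distance in frame 1: 7. Distance in frame 2: 4.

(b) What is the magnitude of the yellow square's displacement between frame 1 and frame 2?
4

The yellow square moved from (10, 16) to (14, 14), a distance of √(4² + 2²) ≈ 4.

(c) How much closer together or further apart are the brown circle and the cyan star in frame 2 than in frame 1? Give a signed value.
-1

Distance in frame 1: 5. Distance in frame 2: 4.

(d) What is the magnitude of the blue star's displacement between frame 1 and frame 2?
1

The blue star moved from (6, 19) to (5, 18), a distance of √(1² + 1²) ≈ 1.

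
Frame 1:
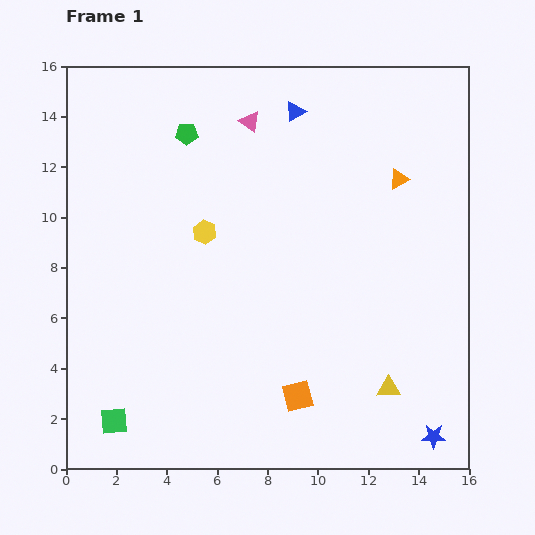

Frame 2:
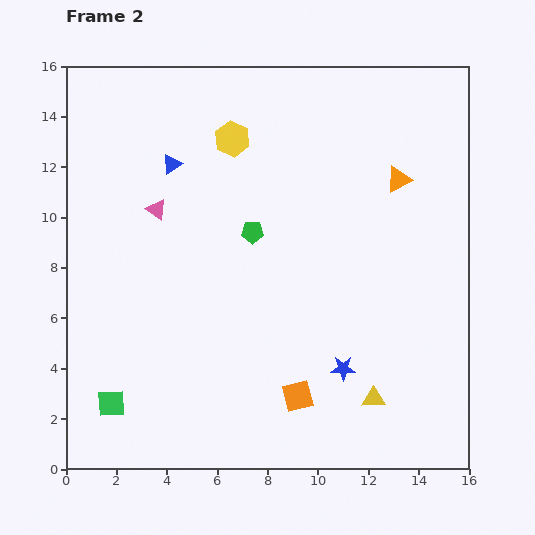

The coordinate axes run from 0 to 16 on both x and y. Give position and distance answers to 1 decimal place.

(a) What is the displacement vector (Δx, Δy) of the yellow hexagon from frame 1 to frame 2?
(1.1, 3.7)

The yellow hexagon was at (5.5, 9.4) in frame 1 and (6.6, 13.1) in frame 2.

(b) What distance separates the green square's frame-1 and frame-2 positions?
0.7

The green square moved from (1.9, 1.9) to (1.8, 2.6), a distance of √(0.1² + 0.7²) ≈ 0.7.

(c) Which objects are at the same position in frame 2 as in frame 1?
the orange square, the orange triangle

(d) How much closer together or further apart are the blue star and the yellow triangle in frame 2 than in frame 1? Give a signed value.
-0.9

Distance in frame 1: 2.6. Distance in frame 2: 1.7.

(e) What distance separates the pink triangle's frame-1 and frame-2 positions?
5.1

The pink triangle moved from (7.3, 13.8) to (3.6, 10.3), a distance of √(3.7² + 3.5²) ≈ 5.1.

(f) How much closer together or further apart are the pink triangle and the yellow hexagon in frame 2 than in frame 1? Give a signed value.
-0.7

Distance in frame 1: 4.8. Distance in frame 2: 4.1.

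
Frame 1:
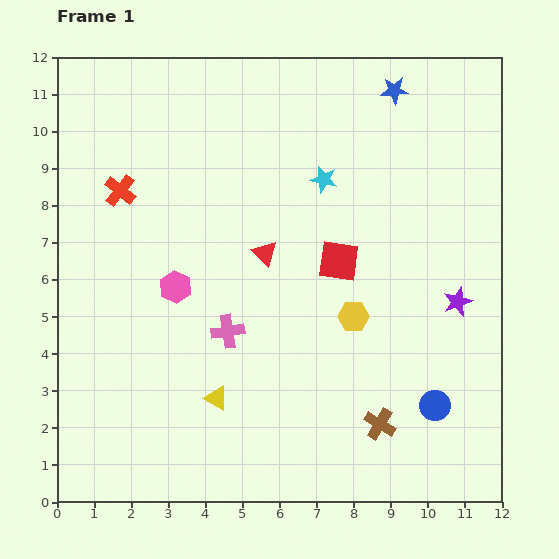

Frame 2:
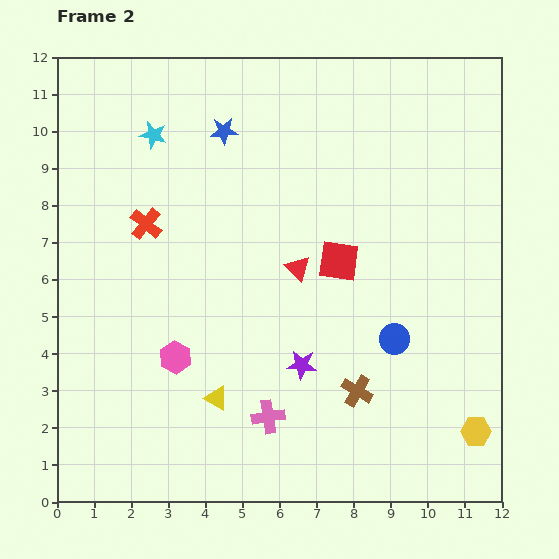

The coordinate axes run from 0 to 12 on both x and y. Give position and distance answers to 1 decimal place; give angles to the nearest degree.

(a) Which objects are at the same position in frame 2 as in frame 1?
the red square, the yellow triangle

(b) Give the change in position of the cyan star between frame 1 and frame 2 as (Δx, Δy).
(-4.6, 1.2)

The cyan star was at (7.2, 8.7) in frame 1 and (2.6, 9.9) in frame 2.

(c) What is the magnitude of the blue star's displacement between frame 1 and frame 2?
4.7

The blue star moved from (9.1, 11.1) to (4.5, 10.0), a distance of √(4.6² + 1.1²) ≈ 4.7.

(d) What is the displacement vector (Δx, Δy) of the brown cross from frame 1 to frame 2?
(-0.6, 0.9)

The brown cross was at (8.7, 2.1) in frame 1 and (8.1, 3.0) in frame 2.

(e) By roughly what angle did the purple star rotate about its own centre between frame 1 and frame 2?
26° clockwise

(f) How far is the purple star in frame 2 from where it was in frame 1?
4.5

The purple star moved from (10.8, 5.4) to (6.6, 3.7), a distance of √(4.2² + 1.7²) ≈ 4.5.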